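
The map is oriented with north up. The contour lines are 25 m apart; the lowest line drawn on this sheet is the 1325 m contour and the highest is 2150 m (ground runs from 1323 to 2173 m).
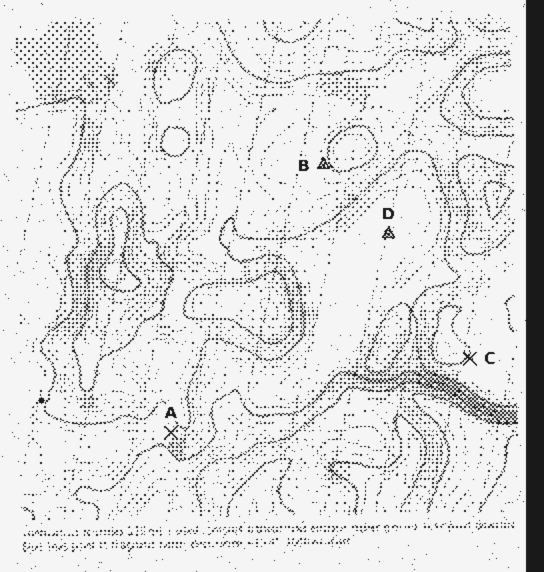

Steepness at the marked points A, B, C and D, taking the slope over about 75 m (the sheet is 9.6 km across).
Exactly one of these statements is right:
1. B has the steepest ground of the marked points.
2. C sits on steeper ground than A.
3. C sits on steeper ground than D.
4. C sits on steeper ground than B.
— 3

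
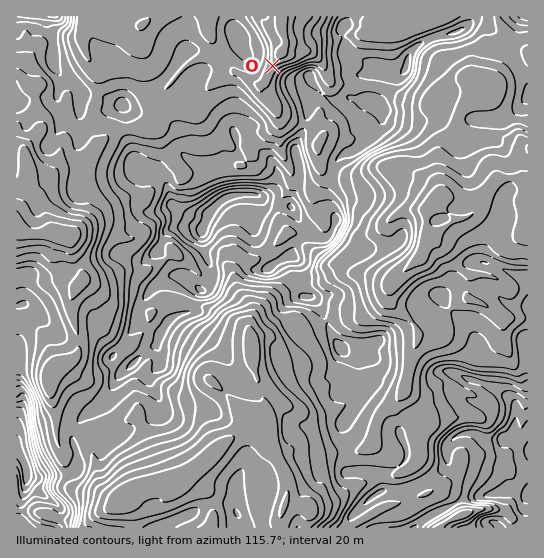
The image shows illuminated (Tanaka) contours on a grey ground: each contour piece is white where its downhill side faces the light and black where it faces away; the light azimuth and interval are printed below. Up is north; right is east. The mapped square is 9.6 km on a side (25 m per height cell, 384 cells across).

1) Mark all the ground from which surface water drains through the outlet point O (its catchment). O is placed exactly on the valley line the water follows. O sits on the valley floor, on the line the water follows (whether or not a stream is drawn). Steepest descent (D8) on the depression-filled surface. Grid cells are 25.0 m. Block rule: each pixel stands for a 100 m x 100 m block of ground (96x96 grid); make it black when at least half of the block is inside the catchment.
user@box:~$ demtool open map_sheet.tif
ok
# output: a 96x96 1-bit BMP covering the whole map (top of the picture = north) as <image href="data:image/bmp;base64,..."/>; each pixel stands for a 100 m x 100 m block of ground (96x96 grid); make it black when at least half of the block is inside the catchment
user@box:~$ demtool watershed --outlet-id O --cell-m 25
<image width="96" height="96" href="data:image/bmp;base64,Qk2+BAAAAAAAAD4AAAAoAAAAYAAAAGAAAAABAAEAAAAAAIAEAAATCwAAEwsAAAIAAAAAAAAA////AAAAAAAAAAAAAAAAAAAAAAAAAAAAAAAAAAAAAAAAAAAAAAAAAAAAAAAAAAAAAAAAAAAAAAAAAAAAAAAAAAAAAAAAAAAAAAAAAAAAAAAAAAAAAAAAAAAAAAAAAAAAAAAAAAAAAAAAAAAAAAAAAAAAAAAAAAAAAAAAAAAAAAAAAAAAAAAAAAAAAAAAAAAAAAAAAAAAAAAAAAAAAAAAAAAAAAAAAAAAAAAAAAAAAAAAAAAAAAAAAAAAAAAAAAAAAAAAAAAAAAAAAAAAAAAAAAAAAAAAAAAAAAAAAAAAAAAAAAAAAAAAAAAAAAAAAAAAAAAAAAAAAAAAAAAAAAAAAAAAAAAAAAAAAAAAAAAAAAAAAAAAAAAAAAAAAAAAAAAAAAAAAAAAAAAAAAAAAAAAAAAAAAAAAAAAAAAAAAAAAAAAAAAAAAAAAAAAAAAAAAAAAAAAAAAAAAAAAAAAAAAAAAAAAAAAAAAAAAAAAAAAAAAAAAAAAAAAAAAAAAAAAAAAAAAAAAAAAAAAAAAAAAAAAAAAAAAAAAAAAAAAAAAAAAAAAAAAAAAAAAAAAAAAAAAAAAAAAAAAAAAAAAAAAAAAAAAAAAAAAAAAAAAAAAAAAAAAAAAAAAAAAAAAAAAAAAAAAAAAAAAAAAAAAAAAAAAAAAAAAAAAAAAAAAAAAAAAAAAAAAAAAAAAAAAAAAAAAAAAAAAAAAAAAAAAAAAAAAAAAAAAAAAAAAAAAAAAAAAAAAAAAAAAAAAAAAAAAAAAAAAAAAAAAAAAAAAAAAAAAAAAAAAAAAAAAAAAAAAAAAAAAAAAAAAAAAAAAAAAAAAAAAAAAAAAAAAAAAAAAAAAAAAAAAAAAAAAAAAAAAAAAAAAAAAAAAAAAAAAwAAAAAAAAAAAAAAB4AAAAAAAAAAAAAAD8AAAAAAAAAAAAAAH8AAAAAAAAAAAAAAH8AAAAAAAAAAAAAAP4AAAAAAAAAAAAAH/4AAAAAAAAAAAAAP/wAAAAAAAAAAAA///wAAAAAAAAAAAB///4AAAAAAAAAAAD///4AAAAAAAAAAAD///4AAAAAAAAAAAD///4AAAAAAAAAAAH///8AAAAAAAAAAAP///8AAAAAAAAAAA////+AAAAAAAAAAB/////gAAAAAAAAAB/////4AAAAAAAAAB/////8AAAAAAAAAB/////8AAAAAAAAAD/////8AAAAAAAAAH/////+AAAAAAAAAP//////AAAAAAAAAf//////gAAAAAAAf///////gAAAAAAAf//////+AAAAAAAAP/////5gAAAAAAAAH/////gAAAAAAAAAB/////gAAAAAAAAAAf////AAAAAAAAAAAP///AAAAAAAAAAAAH//+AAAAAAAAAAAAH//wAAAAAAAAAAAAD//gAAAAAAAAAAAAB/+AAAAAAAAAAAAAAQeAAAAAAAAAAAAAAAMAAAAAAAAAAAAAAAAAAAAAAAAAAAAAAAAAAAAAAAAAAAAAAAAAAAAAAAAAAAAAAAAAAAAAAAAAAAAAAAAAAAAAAAAA="/>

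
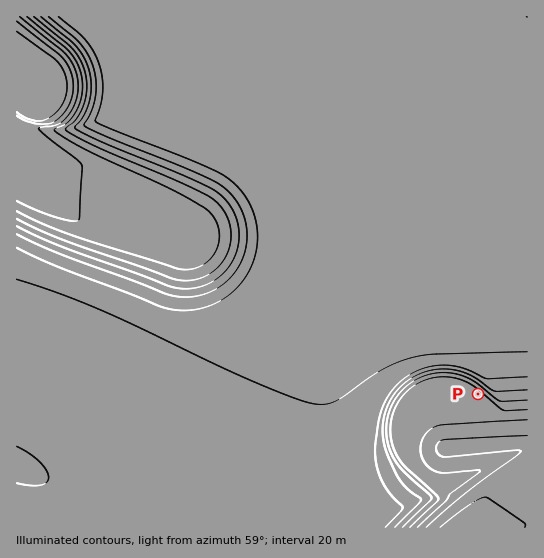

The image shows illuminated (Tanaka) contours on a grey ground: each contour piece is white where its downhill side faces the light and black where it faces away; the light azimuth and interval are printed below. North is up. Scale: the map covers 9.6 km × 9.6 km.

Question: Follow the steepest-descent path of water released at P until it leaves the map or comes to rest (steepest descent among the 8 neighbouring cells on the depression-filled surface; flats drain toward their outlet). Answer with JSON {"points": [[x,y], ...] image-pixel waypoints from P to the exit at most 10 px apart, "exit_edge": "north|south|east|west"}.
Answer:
{"points": [[478, 394], [475, 405], [475, 415], [475, 426], [475, 437], [481, 442], [491, 442], [502, 442], [513, 442], [523, 442], [527, 442]], "exit_edge": "east"}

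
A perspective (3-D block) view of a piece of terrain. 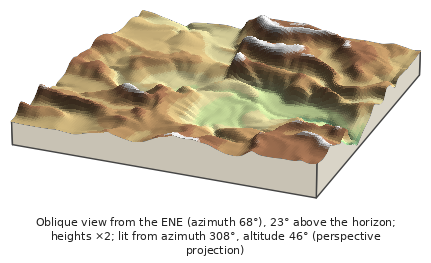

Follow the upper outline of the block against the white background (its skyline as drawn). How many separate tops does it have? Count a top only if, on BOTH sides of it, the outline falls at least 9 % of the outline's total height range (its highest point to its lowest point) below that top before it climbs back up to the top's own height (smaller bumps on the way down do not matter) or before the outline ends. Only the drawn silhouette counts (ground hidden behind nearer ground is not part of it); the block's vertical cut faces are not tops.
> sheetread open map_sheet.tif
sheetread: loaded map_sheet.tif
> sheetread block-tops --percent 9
2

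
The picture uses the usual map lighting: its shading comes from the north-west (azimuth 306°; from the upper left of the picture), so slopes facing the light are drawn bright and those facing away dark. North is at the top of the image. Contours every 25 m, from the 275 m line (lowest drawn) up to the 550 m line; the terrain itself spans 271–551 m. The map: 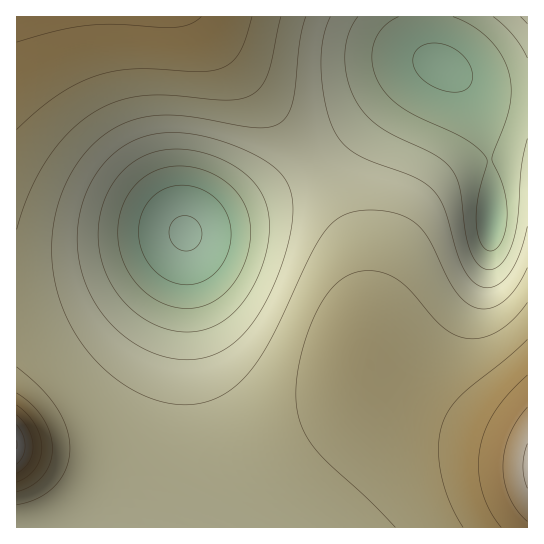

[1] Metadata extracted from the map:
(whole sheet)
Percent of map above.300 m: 96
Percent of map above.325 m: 88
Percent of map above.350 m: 80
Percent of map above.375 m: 71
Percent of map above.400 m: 57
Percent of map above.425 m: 29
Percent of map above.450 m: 11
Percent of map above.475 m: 4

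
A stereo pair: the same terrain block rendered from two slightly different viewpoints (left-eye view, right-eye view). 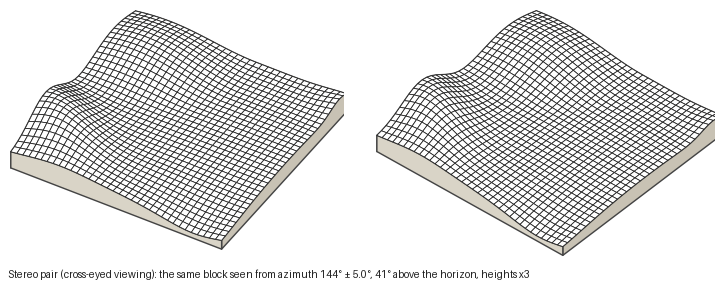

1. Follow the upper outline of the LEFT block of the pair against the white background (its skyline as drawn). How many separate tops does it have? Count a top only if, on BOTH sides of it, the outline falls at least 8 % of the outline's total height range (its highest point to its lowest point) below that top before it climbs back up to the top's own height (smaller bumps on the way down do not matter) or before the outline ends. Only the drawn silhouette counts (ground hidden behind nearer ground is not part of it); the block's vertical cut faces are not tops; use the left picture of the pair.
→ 1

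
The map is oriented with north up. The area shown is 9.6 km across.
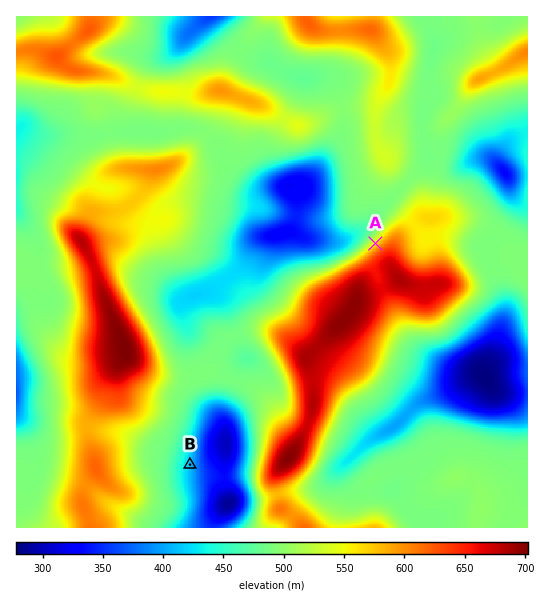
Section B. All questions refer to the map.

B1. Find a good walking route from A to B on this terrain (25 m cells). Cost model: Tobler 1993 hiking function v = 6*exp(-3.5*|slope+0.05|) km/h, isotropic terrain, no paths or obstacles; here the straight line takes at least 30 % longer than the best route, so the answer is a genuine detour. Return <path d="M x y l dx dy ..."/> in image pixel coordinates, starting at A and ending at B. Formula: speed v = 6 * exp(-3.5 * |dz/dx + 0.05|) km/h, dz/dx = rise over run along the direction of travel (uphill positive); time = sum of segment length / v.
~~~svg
<path d="M375 243l-12 12-58 30-23 22-21 11-7 7-7 13-17 17-8 16-27 27-5 11 0 56"/>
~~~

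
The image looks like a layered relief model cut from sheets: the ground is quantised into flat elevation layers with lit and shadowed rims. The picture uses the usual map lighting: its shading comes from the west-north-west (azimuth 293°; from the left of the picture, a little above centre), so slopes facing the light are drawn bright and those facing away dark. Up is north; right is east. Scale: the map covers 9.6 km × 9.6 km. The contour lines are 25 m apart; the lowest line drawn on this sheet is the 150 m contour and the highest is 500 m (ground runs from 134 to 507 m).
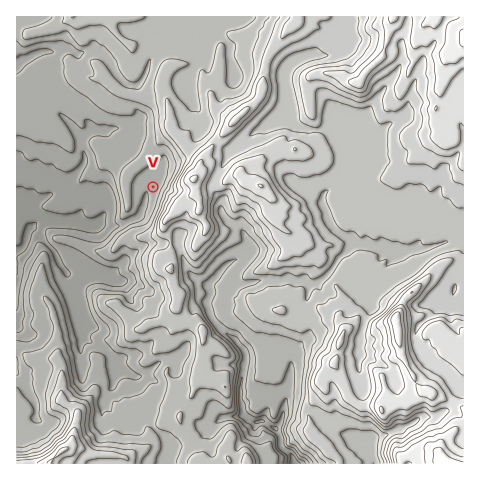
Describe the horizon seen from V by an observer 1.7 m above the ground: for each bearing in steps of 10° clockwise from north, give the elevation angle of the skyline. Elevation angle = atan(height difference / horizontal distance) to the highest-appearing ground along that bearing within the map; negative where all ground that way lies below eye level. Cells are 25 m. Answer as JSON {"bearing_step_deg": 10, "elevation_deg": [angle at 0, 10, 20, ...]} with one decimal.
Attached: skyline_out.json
{"bearing_step_deg": 10, "elevation_deg": [2.6, 3.9, 5.0, 5.5, 5.6, 5.9, 8.8, 12.5, 13.9, 13.1, 12.5, 13.7, 14.5, 14.4, 13.8, 12.6, 11.4, 8.4, 4.2, 2.7, 2.1, 1.4, 0.5, 1.8, 2.4, 2.8, 3.2, 3.5, 3.5, 3.4, 3.2, 3.1, 3.0, 3.0, 3.0, 2.8]}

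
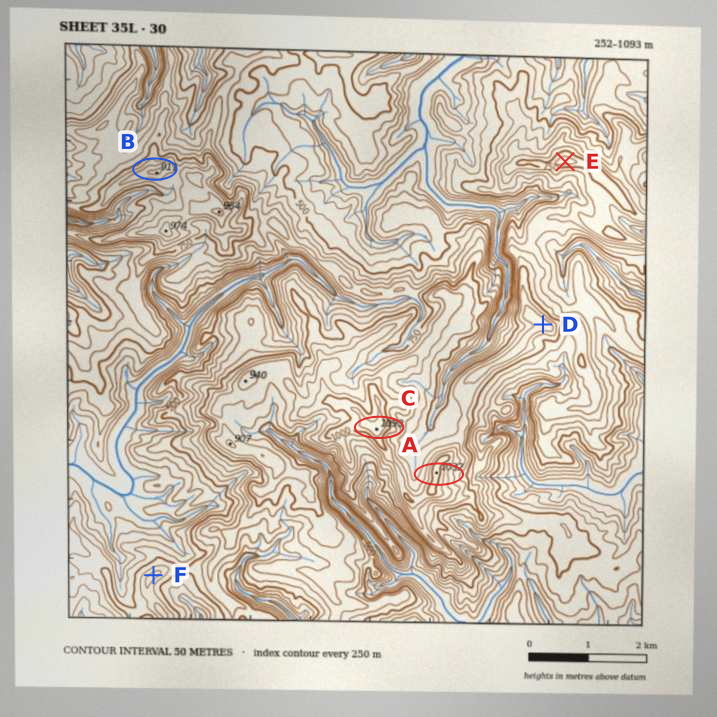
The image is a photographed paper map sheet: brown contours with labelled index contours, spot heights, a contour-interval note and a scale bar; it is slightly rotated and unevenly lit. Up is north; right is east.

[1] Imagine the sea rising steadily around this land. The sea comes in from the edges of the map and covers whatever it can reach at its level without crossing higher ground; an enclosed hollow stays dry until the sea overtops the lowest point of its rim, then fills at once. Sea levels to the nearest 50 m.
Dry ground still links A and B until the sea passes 650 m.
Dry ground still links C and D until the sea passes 800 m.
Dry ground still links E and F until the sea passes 500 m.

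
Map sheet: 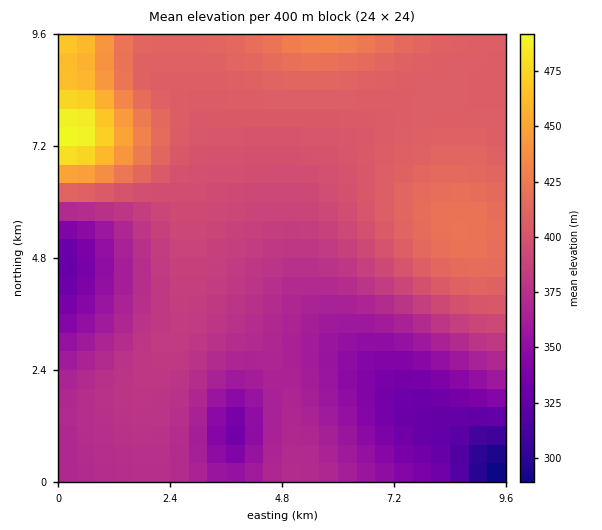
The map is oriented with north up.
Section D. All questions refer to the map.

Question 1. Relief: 290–495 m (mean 385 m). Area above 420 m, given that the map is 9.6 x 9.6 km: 7.7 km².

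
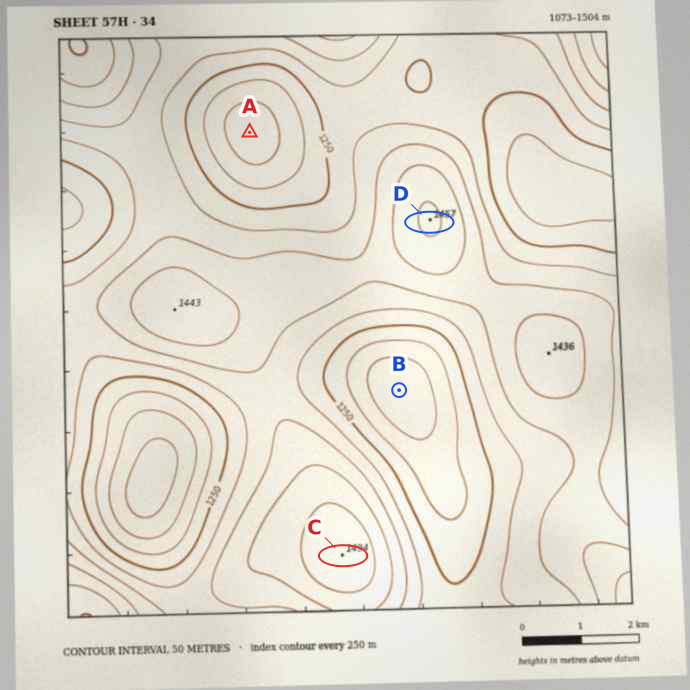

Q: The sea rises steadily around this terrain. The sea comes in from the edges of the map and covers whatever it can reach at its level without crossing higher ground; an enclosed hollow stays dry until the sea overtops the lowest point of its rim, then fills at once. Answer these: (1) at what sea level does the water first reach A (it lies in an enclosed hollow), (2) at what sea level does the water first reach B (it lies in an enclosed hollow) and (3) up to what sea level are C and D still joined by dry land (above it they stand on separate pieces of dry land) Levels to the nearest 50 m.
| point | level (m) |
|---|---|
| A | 1300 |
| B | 1250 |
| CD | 1350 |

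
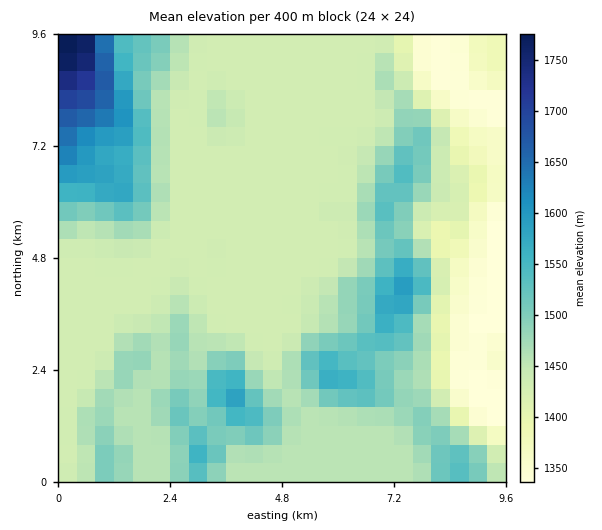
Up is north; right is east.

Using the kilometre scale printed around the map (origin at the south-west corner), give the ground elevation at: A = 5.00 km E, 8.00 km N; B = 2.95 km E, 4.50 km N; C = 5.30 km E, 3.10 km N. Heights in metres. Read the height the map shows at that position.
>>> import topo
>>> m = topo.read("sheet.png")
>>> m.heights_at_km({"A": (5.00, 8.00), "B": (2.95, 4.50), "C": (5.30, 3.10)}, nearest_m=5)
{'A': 1430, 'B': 1430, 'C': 1460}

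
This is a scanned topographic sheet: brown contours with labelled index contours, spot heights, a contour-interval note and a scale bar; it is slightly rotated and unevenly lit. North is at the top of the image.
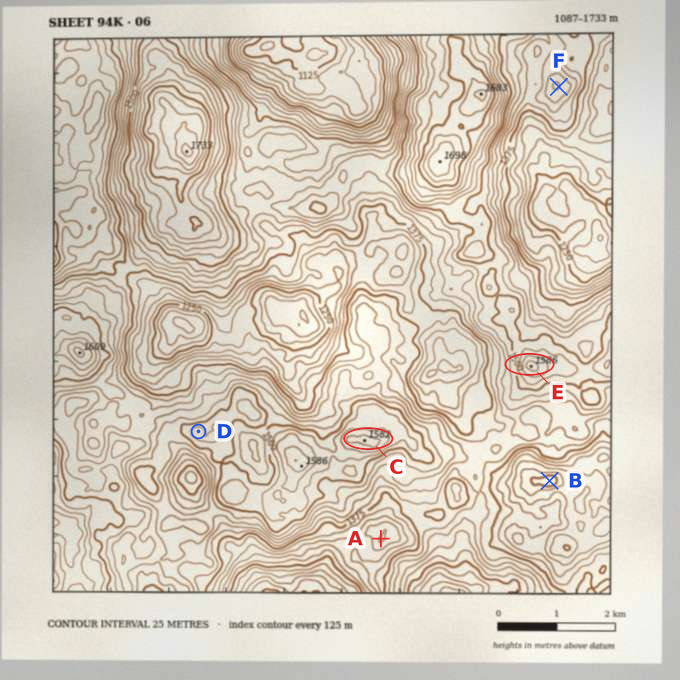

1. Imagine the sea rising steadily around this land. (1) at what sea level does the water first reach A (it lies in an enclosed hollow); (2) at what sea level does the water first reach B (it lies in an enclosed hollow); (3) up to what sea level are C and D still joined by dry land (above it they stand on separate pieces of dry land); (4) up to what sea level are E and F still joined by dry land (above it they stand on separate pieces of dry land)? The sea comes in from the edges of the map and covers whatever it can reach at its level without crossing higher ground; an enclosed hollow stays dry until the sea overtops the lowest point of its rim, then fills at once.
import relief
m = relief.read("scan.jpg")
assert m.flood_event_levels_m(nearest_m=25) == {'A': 1325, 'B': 1300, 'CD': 1500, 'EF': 1425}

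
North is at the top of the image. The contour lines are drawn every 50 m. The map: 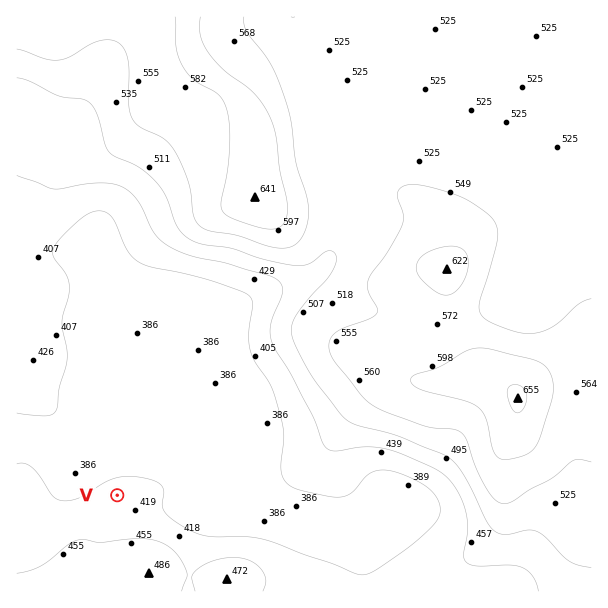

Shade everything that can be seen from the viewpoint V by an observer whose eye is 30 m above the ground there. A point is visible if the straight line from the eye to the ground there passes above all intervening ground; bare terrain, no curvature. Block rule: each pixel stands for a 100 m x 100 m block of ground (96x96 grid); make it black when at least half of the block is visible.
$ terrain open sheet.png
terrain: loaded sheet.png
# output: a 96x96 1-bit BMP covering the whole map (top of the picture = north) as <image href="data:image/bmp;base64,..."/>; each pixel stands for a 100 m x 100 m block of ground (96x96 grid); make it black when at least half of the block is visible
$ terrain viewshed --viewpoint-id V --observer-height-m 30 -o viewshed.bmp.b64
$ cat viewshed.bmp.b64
<image width="96" height="96" href="data:image/bmp;base64,Qk2+BAAAAAAAAD4AAAAoAAAAYAAAAGAAAAABAAEAAAAAAIAEAAATCwAAEwsAAAIAAAAAAAAA////AAAAAAAAAAAAwAAAD/+AA///AAABwAAAP/+AA/z/wAAD4AHgf//AA/z/8AAD8AP////gA/z///4H/Af////4Afz///8P/5/////8Af7j///f////////AP7h////////////gH7w////////////gH/4////////////gD//////////////gAb/////////////gAD/////////////gAD/////////////gAD/////////D///gAD////////+Af//gAD////////8AB//gAD////////8AB//gAD////////4AB//gAD////////4AD//gAD////////4AH//gAD////////4AP//gAD////////4Af//gAD////////8D///wAD/////////////wAD/////////////4AD/////////////4AD/////////////4AD///////////5/4AD///////////x/4AD///////////x/4AD/////////////4AD/////////////4AD//////////+P/4AD//////////4H/gAD//////////wD4AAD//////////gAwAAD//////////AAAAAD/////////+AAAAAD/////////8AAAAAD/////////gAAAAAB////////8AAAAAAB////////4AAAAAAB////////gAAAAAAB////////AAAAAAAD///////8AAAAAAAD///////8AAAAAAAD///////8AAAAAAAD///////8AAAAAAAD///////+AAAAAAAA///////+AAAAAAAAD///////AH/8AAAAA///////AH/8AAAAA///////AH/4AAAAAf//////gB/wAAAAA///////OB+AAAAAB//////+fg8AAAAAH//////8f44AAAAAf//////4P+wAAAAB///////wP/wAAAAD///////gP/4AAAAD///////AH/8AAAAD//////+AH/+AAAAD//////8AD//AAAAD////+fwAB/+AAAAD////+DAAAB8AAAAD////+AAAAAwAAAAD////+AAAAAAAAAAD////+AAAAAAAAAAD////+AAAAAAAAAAD////8AAAAAAAAAAD////8AAAAAAAAAAD/3//4AAAAAAAAAAA/x//4AAAAAAAAAAA/x//wAAAAAAAAAAAf5//gAAAAAAAAAAAf///AAAAAAAAAAAAf//+AAAAAAAAAAAAf//4AAAAAAAAAAAA///AAAAAAAAAAAAD//4AAAAAAAAAAAAD//wAf4AAAAAAAAAD//wA/8AAAAAAAAAD//gB/4AAAAAAAAAD//gB/wAAAAAAAAAD//gB/gAAAAAAAAAD//wD+AAAAAAAAAAD//wD8AAAAAAAAAAD//wD4AAAAAAAAAAD//wDwAAAAAAAAAAD//4HgAAAAAAAAAAD//4HAAAAAAAAAAAD//4GAAAAAAAAAAAD/h4AAAAAAAAAAAAD/AAAAAAAAAAAAAAAAAAAAAAAAAAAAAAA="/>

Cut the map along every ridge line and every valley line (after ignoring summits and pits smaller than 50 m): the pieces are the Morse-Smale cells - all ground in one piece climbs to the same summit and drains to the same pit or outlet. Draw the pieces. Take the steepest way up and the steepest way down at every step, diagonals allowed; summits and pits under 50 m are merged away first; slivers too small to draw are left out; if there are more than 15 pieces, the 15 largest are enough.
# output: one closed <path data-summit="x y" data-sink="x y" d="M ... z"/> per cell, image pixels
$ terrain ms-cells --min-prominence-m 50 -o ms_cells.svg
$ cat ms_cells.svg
<path data-summit="518 398" data-sink="17 438" d="M591 16l-243 0-2 13-14 31 0 144-1 48-3 8-10 11-9 6-45 15-39 21-51 21-85 86 2-27 9-34-2-14-2-6 1-76-3-9-4-6-28 5-45-1-1 186 11 1 17 7 16 0 11-4 61 0 38 15 16 13 6 12 167 70 3 5 3 35 226 0z"/><path data-summit="255 197" data-sink="17 438" d="M347 16l-331 1 0 234 46 2 28-5 4 6 3 9-1 76 2 6 2 14-9 34-2 27 85-86 51-21 39-21 45-15 9-6 10-11 3-8 1-48 0-144 16-36z"/><path data-summit="149 573" data-sink="17 438" d="M27 439l-11 1 1 152 347-1-2-34-3-5-155-64-12-6-6-12-16-13-38-15-61 0-11 4-16 0z"/>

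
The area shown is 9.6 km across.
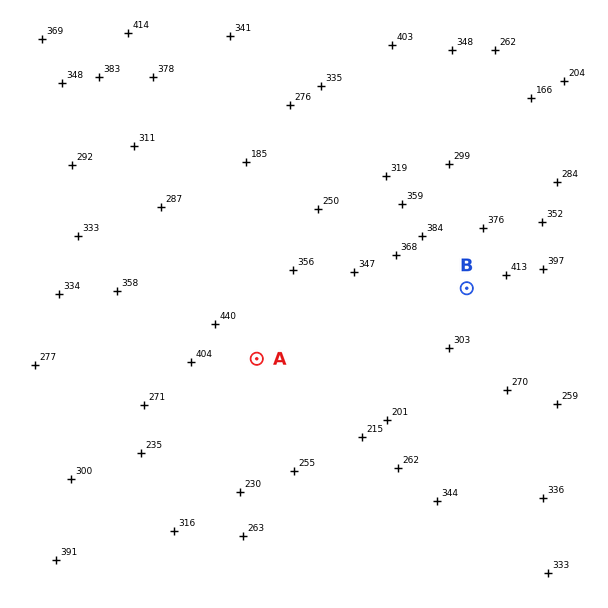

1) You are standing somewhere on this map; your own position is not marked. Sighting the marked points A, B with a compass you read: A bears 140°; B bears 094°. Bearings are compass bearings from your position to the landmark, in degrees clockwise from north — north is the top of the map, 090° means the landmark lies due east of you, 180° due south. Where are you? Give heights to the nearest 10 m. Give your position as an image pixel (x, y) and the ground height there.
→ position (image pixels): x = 181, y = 268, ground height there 360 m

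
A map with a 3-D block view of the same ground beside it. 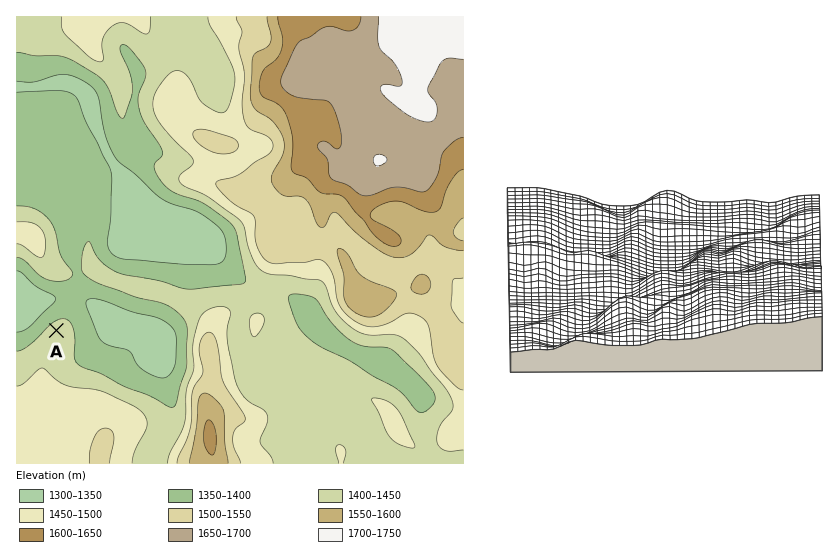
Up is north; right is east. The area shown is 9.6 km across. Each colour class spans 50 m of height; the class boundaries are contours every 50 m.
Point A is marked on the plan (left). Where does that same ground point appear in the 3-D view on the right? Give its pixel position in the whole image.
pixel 601 209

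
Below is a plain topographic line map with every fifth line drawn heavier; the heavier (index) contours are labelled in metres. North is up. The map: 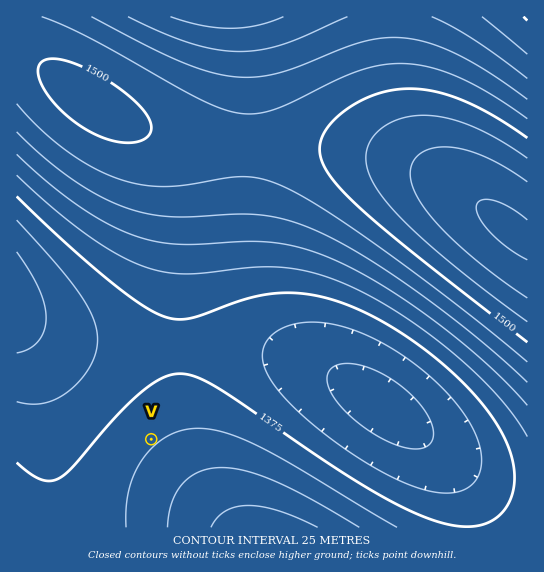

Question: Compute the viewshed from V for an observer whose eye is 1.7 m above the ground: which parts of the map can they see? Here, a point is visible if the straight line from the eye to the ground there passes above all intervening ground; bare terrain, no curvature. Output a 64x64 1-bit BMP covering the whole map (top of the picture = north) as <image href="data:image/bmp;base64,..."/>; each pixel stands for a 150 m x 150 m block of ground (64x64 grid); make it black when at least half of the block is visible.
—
<image width="64" height="64" href="data:image/bmp;base64,Qk0+AgAAAAAAAD4AAAAoAAAAQAAAAEAAAAABAAEAAAAAAAACAAATCwAAEwsAAAIAAAAAAAAA////AAAAAAD4AAAAAAAAAPgAAAAAAAAA/AAAAAAAAAD+AAOAAAAAAP4AB4AAAAAA/wAfAAAAAAD/gD4AAAAAAP/AfgAAAAAA/+H8AAAAAAD///gAAAAAAP//8AAAAAAA///wAAAAAAD//+AAAAAAAP//4AAAAAAA///gAAAAAAD//+AAAAAAAP//8AAAAAAA///wAAAAAAD///gAAAAAAP//+AAAAAAD///8AAAAAA////4AAAAAP////wAAAAD/////gAAAA//////gAAAP//////AAAD///////AAB////////gA///////////////////////////////////////////////////////////////////v/////////8//////////j/////////8P/////////g/////////4D/////////AP////////4A////////+AD////////wAP///////8AA////////gAD///+H//wAAP//8AAf4AAA//+AAAAAAAD//AAAAAAAAP/wAAAAAAAA/8AAAAAAAAD/AAAAAAAAAPgAAAAAAAAA4AAAAAAAAACAAAAAAAAAAAAAAAAAAAAAAAAAAAAAAAAAAAAAAAAAAAAAAAAAAAAAAAAAAAAAAAAAAAAAAAAAAAAAAAAAAAAAAAAAAAAAAAAAAAAAAAAAAA=="/>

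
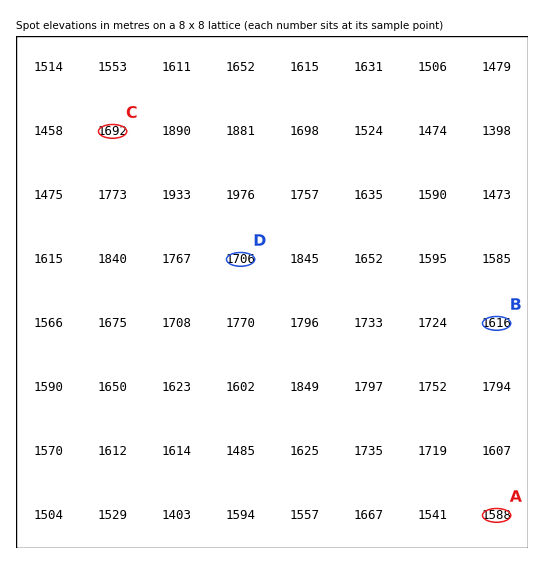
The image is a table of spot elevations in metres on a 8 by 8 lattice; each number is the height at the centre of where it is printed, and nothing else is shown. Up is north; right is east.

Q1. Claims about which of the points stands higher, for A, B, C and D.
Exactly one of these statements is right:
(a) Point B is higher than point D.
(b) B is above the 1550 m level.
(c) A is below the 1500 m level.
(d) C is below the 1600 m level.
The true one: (b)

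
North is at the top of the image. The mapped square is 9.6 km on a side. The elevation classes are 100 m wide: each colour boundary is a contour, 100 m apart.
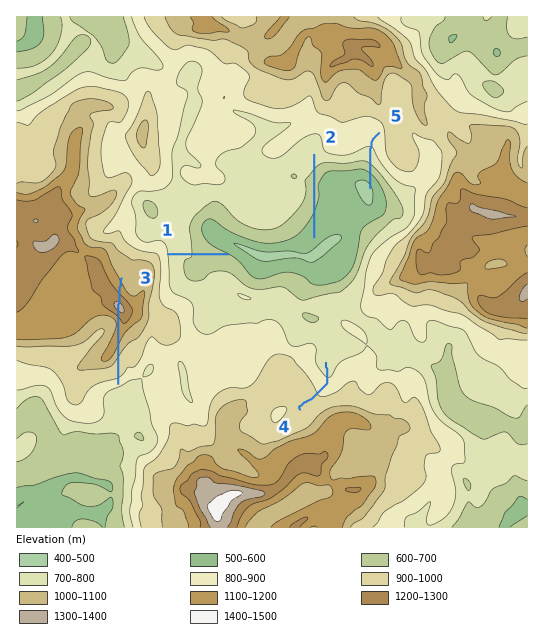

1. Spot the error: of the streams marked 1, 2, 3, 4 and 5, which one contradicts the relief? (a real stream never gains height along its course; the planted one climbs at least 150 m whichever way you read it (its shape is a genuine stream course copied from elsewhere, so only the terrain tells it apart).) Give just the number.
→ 3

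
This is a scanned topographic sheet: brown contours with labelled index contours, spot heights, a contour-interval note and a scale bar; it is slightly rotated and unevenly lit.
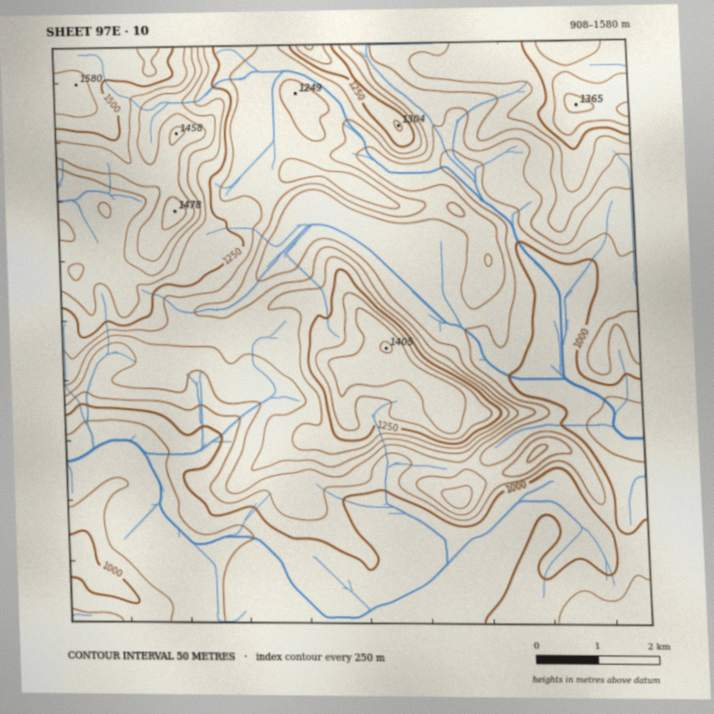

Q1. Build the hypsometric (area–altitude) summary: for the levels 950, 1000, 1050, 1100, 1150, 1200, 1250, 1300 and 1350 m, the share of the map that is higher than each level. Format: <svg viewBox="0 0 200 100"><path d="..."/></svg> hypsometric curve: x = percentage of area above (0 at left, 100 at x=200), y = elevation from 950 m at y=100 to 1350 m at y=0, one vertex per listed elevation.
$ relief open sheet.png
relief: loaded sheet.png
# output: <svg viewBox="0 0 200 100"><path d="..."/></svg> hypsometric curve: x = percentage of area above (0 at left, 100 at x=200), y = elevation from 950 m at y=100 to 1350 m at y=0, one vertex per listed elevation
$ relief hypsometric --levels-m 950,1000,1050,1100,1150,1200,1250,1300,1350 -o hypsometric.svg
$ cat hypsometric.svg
<svg viewBox="0 0 200 100"><path d="M187 100l-35-12-21-13-28-13-21-12-23-12-16-13-11-13-13-12"/></svg>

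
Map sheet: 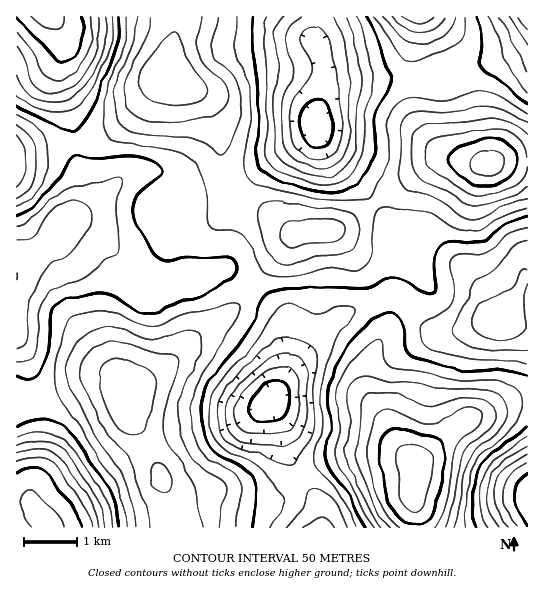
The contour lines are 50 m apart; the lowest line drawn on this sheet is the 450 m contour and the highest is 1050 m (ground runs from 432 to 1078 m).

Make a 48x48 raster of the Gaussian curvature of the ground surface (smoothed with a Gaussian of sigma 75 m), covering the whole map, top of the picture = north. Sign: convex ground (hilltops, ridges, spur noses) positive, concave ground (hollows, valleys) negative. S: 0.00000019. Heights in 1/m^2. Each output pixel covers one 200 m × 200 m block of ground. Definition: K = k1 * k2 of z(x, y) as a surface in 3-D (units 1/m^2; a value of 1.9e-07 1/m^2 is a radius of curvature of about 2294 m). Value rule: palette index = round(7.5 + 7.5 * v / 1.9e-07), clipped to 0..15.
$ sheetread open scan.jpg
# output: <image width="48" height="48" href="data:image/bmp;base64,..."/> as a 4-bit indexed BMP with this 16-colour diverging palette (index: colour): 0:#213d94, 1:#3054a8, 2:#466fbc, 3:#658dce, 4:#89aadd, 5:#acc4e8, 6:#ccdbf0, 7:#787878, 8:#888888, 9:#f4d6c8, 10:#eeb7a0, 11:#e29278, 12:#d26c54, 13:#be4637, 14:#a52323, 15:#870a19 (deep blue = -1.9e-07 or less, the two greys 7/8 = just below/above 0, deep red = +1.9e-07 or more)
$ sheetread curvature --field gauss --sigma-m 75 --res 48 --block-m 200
<image width="48" height="48" href="data:image/bmp;base64,Qk32BAAAAAAAAHYAAAAoAAAAMAAAADAAAAABAAQAAAAAAIAEAAATCwAAEwsAABAAAAAAAAAAlD0hAKhUMAC8b0YAzo1lAN2qiQDoxKwA8NvMAHh4eACIiIgAyNb0AKC37gB4kuIAVGzSADdGvgAjI6UAGQqHAKu6q7mHZlVniHd3ZWdkRoZWiu/YUzVniJmZm8p2ZlRGd3d4dop0aZdoz//7dVZ5mah3ialmZ2ZWd3eHZol1rsiK3//ah2is3MmHZ4dmeJqHd4u3VXdDjbdompiIiHnO/t25dndlaM7HVZ7pVnYgNnVWdmZ5mHm97t/9l4h2Zq24VGq3RVUQBGZ4d4rLhmiavL79l4mGU1iIdTZ1NEMQNoiJms/7U0eIiXiXZniHUhRnZDeoZVQ0aIiJq73GABZ3dzRDNXiIYyRnZVr9l3Z3d3d4mIhwADmXVBMzNXiap1Z3Znz/uZmZdmdmZWiDBf/XMSREV3ic2nd3Znv/zNynZnZmd3q4fv/2IUVVZ3eLyod2ZWne7/+niZh4qXiGa/+lNFREZ3d4qYd3Zmir3/+XnNuHiHd0RphUVUM0aJh4mYd3d3d4rv2FesuGd3iGZ4dmdkM1irqYiId3d3d3ibpkV4hViHiIiIh4hlVnmqqpiHZnh3eHZmdkRWZEd1Z4iId4domHeIial2Vnh3d3ZUVlNGhlZkaZh3d4d6qGVneJl2Zol2Z4dTRmMliJqXnKdWiqmah3Znd4h3d5llaIdlV3VGeK23i5Q2vtuoeKmHdmeamIhkaah4iHd5p2h0R3RI7+umabqIdmi9p3dli6eLuHeKtjRTJpl4vKh1Z5mHdmjNpmiHiXNZqGd4hTaHadyFaGVHdWeHZWeadWmYdjAWhmd3dmipebpjV2VqdVeHZmZ3dnmYd1AFh3iIiHeIZmh2aHeadWiHZ3ZniIiHipVZqImHeHVohmrJZnm5VXd3d3d4mHd3iqeM2Xd1VmVZp3rJRGq3M2d4h3d3iGaIeIec2WeZZWd4lkV3VXu0A4qXd2d2Z3eJdmaKuXr/t4qXdSJphouTFe/Id2eId4eIdmZ5mHv/tXqXZ1R6h4qFR//XeHe9l3eId2aJhli6QCeHeZd2Voh4iKyWZ2e+p2d3d1V5hlZ0AARneblkNXeKpkVmVmaJhnh3dkNYh3iFETRVZ5h2eIeJlSJXd4hlV4h3ZSE2d3iGRWZEVnZ778iIdTNXeKuWWJl3dSJGeImGVndVeYVt//yIdlVmZoqneJh3dkVnebynVWiHnKVL//6XZmZmVWeHd3dnh2Zmev/6VFiHm6ZI3/yXVDRWVVeId3Zmd4d2jP/8ZWd2eZZniqqXUhI0VWiZiHd2Z5mHjP/7eJmHeId3d4mXUyIjRXmYiHd2Z4iIm//IeaqYh3eHdmeImGQiNXmYeIiHiYiImrplaJiHZ4iHdmZ5zKhTJZqYiaqZu5d4iIVFZmVER6qHZmVozduVR7y5m7qIqoZmZkNXhlQiOLuGVVVnmrzJeKy6vLh3d2ZlZTNph2VDR6p0RWZod5vcmImZqoaKhVd2ZkRoh4dlV5hkRWeIZnruuFVndkWspld3eIiIeIdURndlZmeHZWnOyFNGZUWLlmZ5vu2od3YyNmVWd3Z4iHmsuFRFZmd3d3dpz/2Yh3UhNVRFeId6u5qqmGVWZ4mHd4ZWiph4dmZWiFM0V4iA=="/>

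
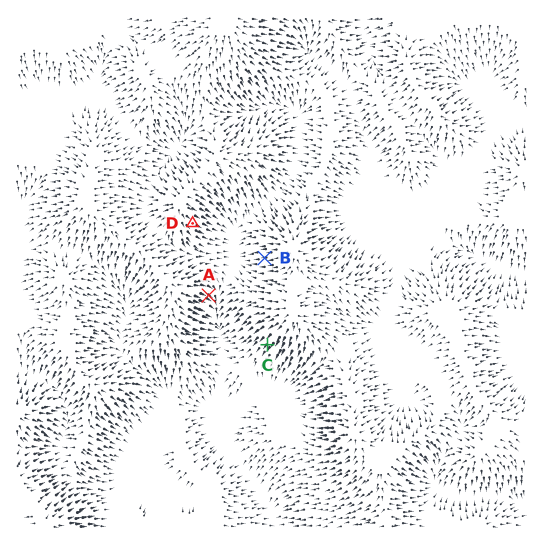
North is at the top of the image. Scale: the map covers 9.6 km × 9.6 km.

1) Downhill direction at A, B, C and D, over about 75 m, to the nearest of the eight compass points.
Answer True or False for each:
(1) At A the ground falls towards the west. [False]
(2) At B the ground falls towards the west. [True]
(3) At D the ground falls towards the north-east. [False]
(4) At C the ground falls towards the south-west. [True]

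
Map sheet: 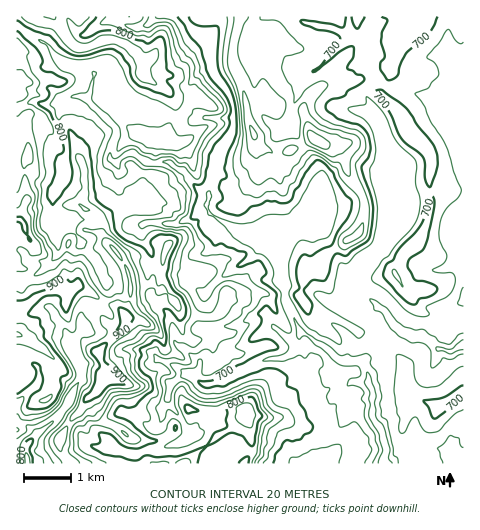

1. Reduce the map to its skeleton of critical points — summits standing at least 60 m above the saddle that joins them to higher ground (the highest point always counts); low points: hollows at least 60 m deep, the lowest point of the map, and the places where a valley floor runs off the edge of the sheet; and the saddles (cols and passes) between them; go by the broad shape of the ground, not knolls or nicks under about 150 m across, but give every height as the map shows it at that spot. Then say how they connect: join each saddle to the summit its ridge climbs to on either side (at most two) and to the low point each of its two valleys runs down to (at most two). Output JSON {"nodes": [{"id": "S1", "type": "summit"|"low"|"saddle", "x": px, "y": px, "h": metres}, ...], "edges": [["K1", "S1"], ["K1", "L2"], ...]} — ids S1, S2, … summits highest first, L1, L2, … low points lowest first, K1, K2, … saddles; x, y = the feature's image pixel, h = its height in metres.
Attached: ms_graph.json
{"nodes": [
{"id": "S1", "type": "summit", "x": 17, "y": 335, "h": 943},
{"id": "S2", "type": "summit", "x": 315, "y": 140, "h": 793},
{"id": "L1", "type": "low", "x": 384, "y": 462, "h": 624},
{"id": "L2", "type": "low", "x": 27, "y": 463, "h": 768},
{"id": "K1", "type": "saddle", "x": 66, "y": 459, "h": 874},
{"id": "K2", "type": "saddle", "x": 234, "y": 106, "h": 694}],
"edges": [["K1", "S1"], ["K1", "L1"], ["K1", "L2"], ["K2", "S1"], ["K2", "S2"], ["K2", "L1"]]}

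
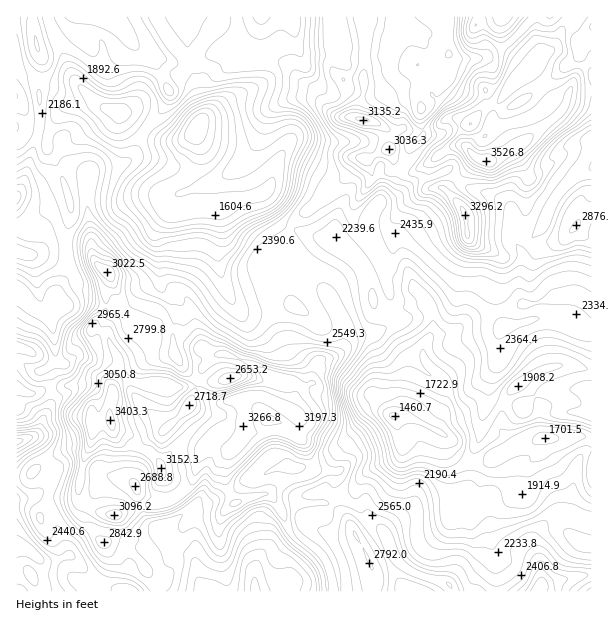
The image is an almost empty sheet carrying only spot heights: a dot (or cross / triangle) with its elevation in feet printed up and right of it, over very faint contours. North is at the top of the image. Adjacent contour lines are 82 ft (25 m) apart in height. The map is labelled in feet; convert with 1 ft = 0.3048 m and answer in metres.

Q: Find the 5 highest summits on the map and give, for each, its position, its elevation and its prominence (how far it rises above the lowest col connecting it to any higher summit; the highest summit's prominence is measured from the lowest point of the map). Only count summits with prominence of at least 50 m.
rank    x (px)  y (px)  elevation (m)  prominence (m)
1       486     161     1075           671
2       111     422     1038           311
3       464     213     1005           87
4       243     426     996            88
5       363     120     956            102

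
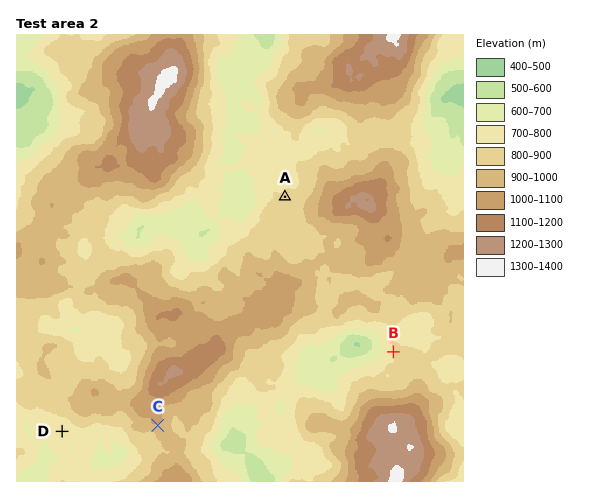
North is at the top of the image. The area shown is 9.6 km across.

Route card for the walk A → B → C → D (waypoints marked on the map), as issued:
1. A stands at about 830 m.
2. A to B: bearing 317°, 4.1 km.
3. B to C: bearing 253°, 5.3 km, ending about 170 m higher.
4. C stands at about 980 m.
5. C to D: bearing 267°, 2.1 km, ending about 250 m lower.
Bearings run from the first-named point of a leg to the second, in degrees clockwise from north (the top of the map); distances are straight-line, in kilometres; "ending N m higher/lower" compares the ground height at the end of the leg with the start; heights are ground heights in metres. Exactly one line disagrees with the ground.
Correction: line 2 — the bearing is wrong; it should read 145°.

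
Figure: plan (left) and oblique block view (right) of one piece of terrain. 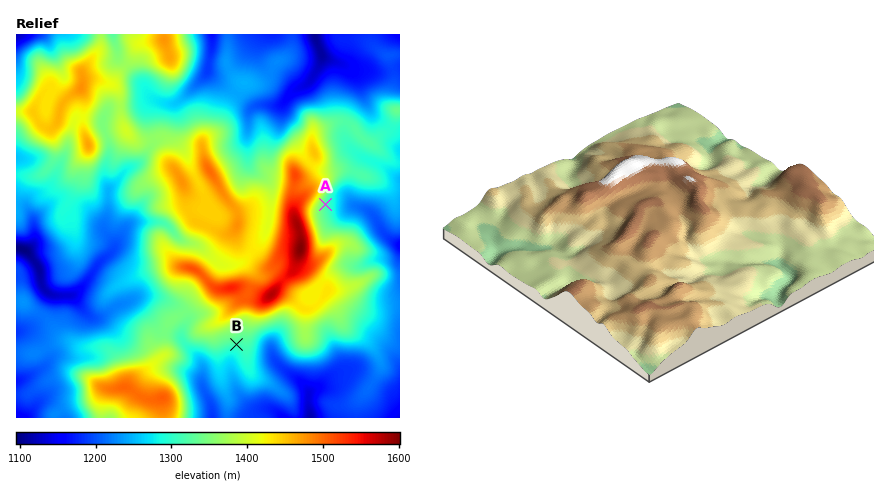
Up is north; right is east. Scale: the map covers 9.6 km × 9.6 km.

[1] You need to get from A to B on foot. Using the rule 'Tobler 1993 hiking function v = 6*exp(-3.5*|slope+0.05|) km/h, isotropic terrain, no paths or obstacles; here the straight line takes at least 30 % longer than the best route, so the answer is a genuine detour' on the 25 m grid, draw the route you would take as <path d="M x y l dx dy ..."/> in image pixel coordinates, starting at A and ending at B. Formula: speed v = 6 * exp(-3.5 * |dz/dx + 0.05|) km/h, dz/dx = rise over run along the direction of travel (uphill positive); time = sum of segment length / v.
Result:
<path d="M326 204l0 32 4 10 0 8-12 24-18 18-2 2-4 6-16 8-6 6-12 6-20 18-4 2"/>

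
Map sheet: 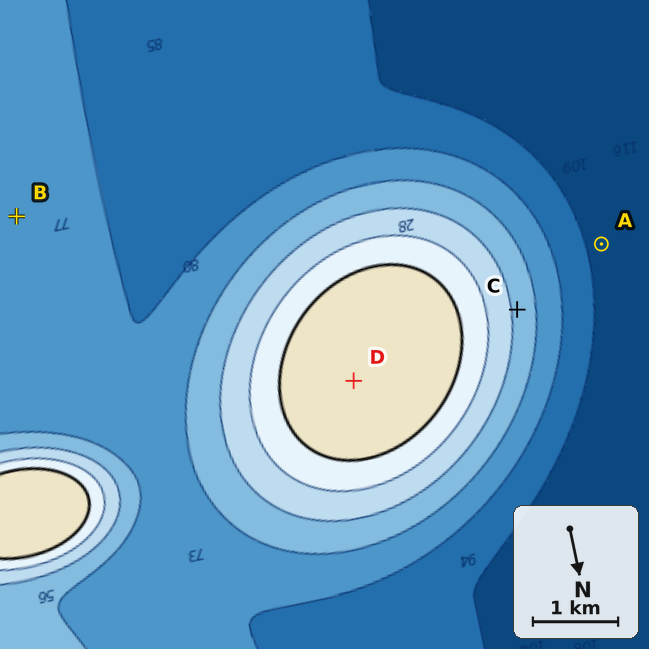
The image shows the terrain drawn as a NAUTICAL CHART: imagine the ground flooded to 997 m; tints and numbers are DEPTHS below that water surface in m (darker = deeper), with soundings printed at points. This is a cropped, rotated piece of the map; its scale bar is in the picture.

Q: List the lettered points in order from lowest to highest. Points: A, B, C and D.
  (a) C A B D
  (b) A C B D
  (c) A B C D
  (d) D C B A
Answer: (c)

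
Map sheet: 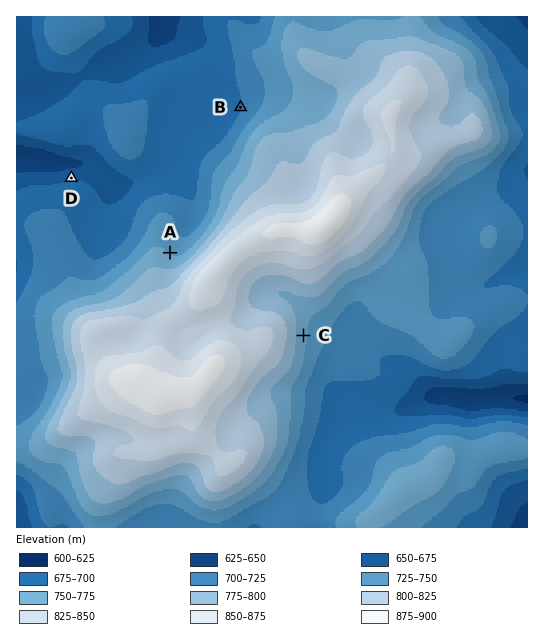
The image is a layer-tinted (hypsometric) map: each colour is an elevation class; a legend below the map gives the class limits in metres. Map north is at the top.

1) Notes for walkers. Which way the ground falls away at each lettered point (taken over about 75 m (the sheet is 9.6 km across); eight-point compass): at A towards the NE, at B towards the W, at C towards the E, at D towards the N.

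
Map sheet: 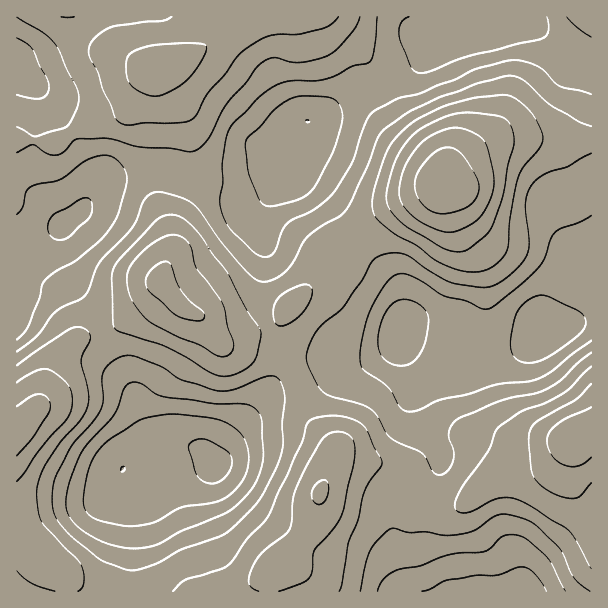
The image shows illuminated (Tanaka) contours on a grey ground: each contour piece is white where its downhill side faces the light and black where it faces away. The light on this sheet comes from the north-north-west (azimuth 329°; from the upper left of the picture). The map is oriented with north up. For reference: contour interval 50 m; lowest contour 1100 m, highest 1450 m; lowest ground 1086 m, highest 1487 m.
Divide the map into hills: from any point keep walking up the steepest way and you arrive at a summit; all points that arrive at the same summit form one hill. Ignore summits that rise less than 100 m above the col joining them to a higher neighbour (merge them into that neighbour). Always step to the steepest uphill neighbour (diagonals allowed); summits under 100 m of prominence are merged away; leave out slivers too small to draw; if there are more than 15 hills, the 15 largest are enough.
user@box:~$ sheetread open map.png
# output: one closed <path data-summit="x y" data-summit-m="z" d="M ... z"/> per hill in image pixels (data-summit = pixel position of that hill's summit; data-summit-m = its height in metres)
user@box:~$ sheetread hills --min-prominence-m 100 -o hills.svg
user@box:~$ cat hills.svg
<path data-summit="444 186" data-summit-m="1487" d="M591 16l-78 0-3 6-7 3-24 1-35 10-10 6-10 15-13 11-33 20-12 2-13 6-35 22-10 4-1 16-18 41 11 2 11 6 21 23 16 27 46 44 8 18 1 45 9 13 14 11 11 4 21 0 34-8 14-4 15-10 24-22 13 0 34-8z"/><path data-summit="161 282" data-summit-m="1411" d="M168 166l-28 3-26 7-12 6-11 13-9 15-21 17-5 22 14 32 24 30 12 33 27 46 6 24 12 24 10 7 25 0 11 3 6 3 12 13 3-9 17-26 42-51 16-14 15-4 24 0 19 6 8 0 30-16 11-12 3-8-1-31-8-18-46-44-20-33-22-20-10-4-29 0-19 8-20 0-37-8z"/><path data-summit="156 71" data-summit-m="1381" d="M512 16l-495 0-1 236 8-4 11-8 24-11 21-17 22-30 32-12 22-4 12 0 23 14 37 8 20 0 19-8 21 0 19-42 2-17 9-3 35-22 13-6 12-2 33-20 13-11 6-12 8-7 33-10 32-3 7-3z"/><path data-summit="320 492" data-summit-m="1408" d="M401 336l-12 14-30 16-8 0-19-6-24 0-20 7-53 62-17 26-3 9-12-13-17-6-16 0-42 19-7 9 0 9 11 18-2 91 286 1-6-65 8-23 21-36 1-12-13-25-5-18-6-12 0-24-13-27z"/><path data-summit="579 437" data-summit-m="1448" d="M591 320l-7 0-26 8-13 0-18 18-15 10-20 8-34 8-21 0-14-5-11-10-10-16 1 9 13 27 2 28 4 8 5 18 13 25-1 12-21 36-8 23 5 63 2 2 175-1z"/><path data-summit="17 431" data-summit-m="1441" d="M60 228l-25 12-19 14 0 337 113 1 3-25 0-67-11-18 0-9 7-9 41-18-14-4-7-8-9-20-6-24-27-46-12-33-21-26-12-22-5-14z"/>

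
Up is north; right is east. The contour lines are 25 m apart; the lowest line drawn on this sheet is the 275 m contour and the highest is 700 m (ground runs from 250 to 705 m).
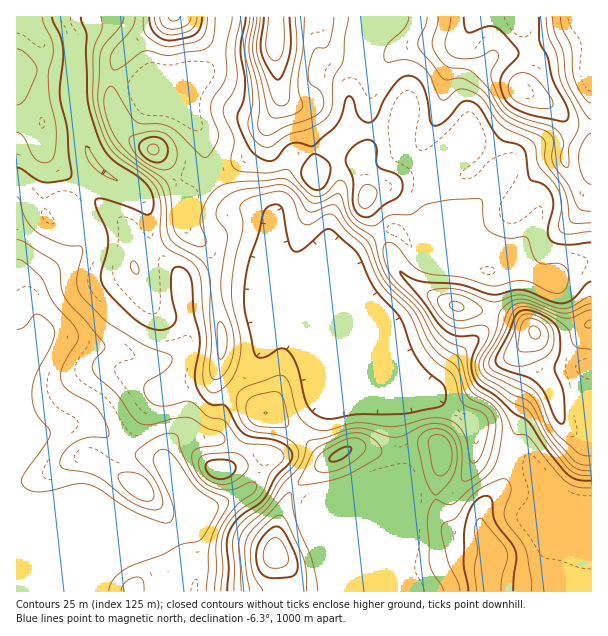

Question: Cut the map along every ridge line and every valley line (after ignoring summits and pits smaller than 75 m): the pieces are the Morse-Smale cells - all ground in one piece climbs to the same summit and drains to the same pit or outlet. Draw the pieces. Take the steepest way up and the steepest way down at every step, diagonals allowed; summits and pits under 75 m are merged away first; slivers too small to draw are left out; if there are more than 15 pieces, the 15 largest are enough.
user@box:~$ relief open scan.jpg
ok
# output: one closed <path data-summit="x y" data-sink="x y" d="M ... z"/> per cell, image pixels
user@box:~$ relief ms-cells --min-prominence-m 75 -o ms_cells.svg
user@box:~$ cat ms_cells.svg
<path data-summit="534 332" data-sink="195 510" d="M65 16l-49 1 0 574 178 1 5-23 0-12-5-17 2-28 29-10 23-12 8-8 9-24 16-4 31-35 20-32 4-7-1-6 10 6 12 0 12-4 11 0 7 3 10 8 0 38 7 30 0 10-4 20-8 13 49 0 9-4 16-17 8-15 2-17 3 5 7 2 38 8 6 3 26 41 0 35-8 16 2 36 41 1 1-331-7-1-19 10-14 12-36-14-28 3-18-52-6-7-9 0-29 12-18 12-4 0-11-7-6 1-30 20-17 19-2 12 5 22-11 11-5 11-2-7-5-4-38-10-10 0-2-38 2-20 0-28-12-7-24-5-13-11-17-25-2-33-28-40-29-6-13-7-24-6-35 1-1-38z"/><path data-summit="275 38" data-sink="195 510" d="M368 16l-144 0-2 22-5 15-13 19-25 14-27 0-4 3 1 2 27 6 23 31 5 9 2 33 17 25 13 11 24 5 12 7 0 28-2 20 2 27-1 10 11 1 38 10 5 4 2 7 5-11 11-11-5-22 4-15 15-16 21-15 15-6 11 7 4 0 36-20 20-4 4 3 6 10 12 35 1 10 5 1 17-7 5-6 14-22 12-27 0-6-7-7-29-18-4 0-36-33-9 3-21 20-9 0-14-8-8-8-1-24-18 4-35-1 0-38 12-27 0-22 7-18z"/><path data-summit="522 90" data-sink="195 510" d="M591 16l-223 1-1 15-6 12 0 22-12 27 0 38 35 1 18-4 1 24 8 8 14 8 9 0 21-20 9-3 36 33 4 0 29 18 7 7-4 15-22 40-16 12 18-2 36 14 14-12 15-8 11-2z"/><path data-summit="276 554" data-sink="195 510" d="M380 376l-11 0-12 4-12 0-9-4-10 22-14 21-31 35-16 4-9 24-8 8-23 12-29 10-2 28 5 17 0 12-5 15 1 8 147-1 0-6-12-30-5-37 13-10 19-8 36-4 7-11 3-11 1-19-7-30 1-33-6-10z"/><path data-summit="494 557" data-sink="195 510" d="M476 445l-2 17-8 15-16 17-9 4-56 0 5 2 2 7 4 44-12 41 166-1-2-36 8-16 0-35-4-9-22-32-6-3-38-8-7-2z"/><path data-summit="174 17" data-sink="195 510" d="M222 16l-156 0 0 4 8 21 0 37 36 0 24 6 13 7 5-5 27 0 25-14 8-10 10-24z"/><path data-summit="534 332" data-sink="195 510" d="M384 498l-27 2-13 5-19 13 5 37 4 15 6 11 2 11 41 0 3-4 10-37 0-15-4-29-2-7z"/>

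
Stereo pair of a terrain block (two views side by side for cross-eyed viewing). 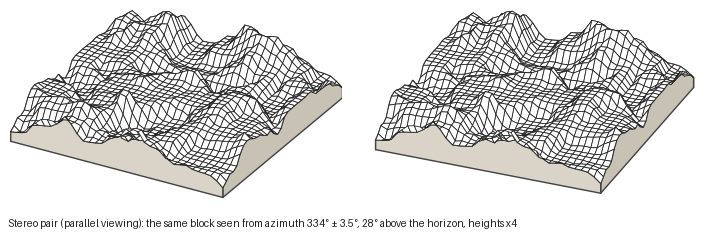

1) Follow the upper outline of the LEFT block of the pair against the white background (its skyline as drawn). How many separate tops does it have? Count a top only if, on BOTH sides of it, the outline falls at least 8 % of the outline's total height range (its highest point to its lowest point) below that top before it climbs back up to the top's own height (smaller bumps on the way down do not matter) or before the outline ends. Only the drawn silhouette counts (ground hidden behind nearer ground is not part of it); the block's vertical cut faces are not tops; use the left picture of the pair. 4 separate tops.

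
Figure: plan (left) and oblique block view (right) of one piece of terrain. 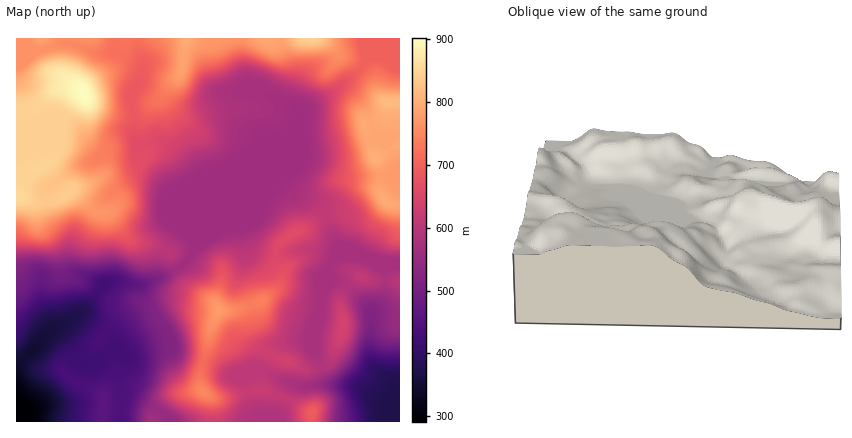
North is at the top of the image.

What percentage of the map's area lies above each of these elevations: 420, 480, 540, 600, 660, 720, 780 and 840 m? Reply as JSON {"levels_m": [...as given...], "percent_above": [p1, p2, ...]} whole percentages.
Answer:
{"levels_m": [420, 480, 540, 600, 660, 720, 780, 840], "percent_above": [93, 85, 80, 55, 38, 24, 11, 5]}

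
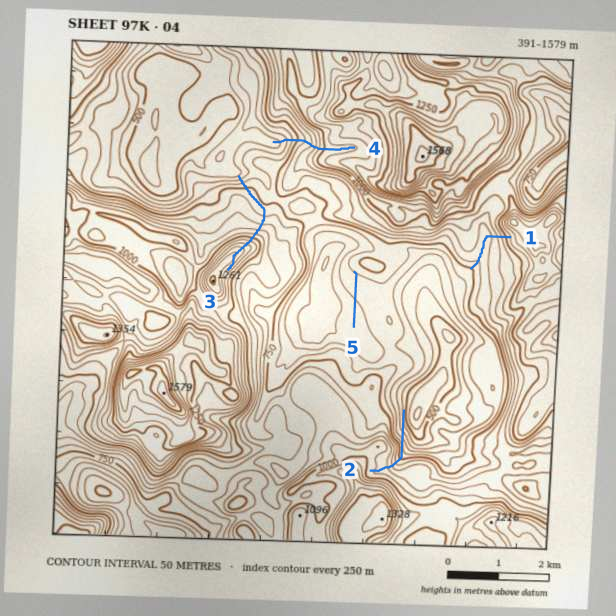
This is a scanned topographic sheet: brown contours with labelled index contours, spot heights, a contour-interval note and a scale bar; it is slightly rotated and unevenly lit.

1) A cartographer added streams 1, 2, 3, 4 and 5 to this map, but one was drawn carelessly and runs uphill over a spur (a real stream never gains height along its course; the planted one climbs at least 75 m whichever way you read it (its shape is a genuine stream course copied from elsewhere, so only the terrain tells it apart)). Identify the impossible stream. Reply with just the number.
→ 3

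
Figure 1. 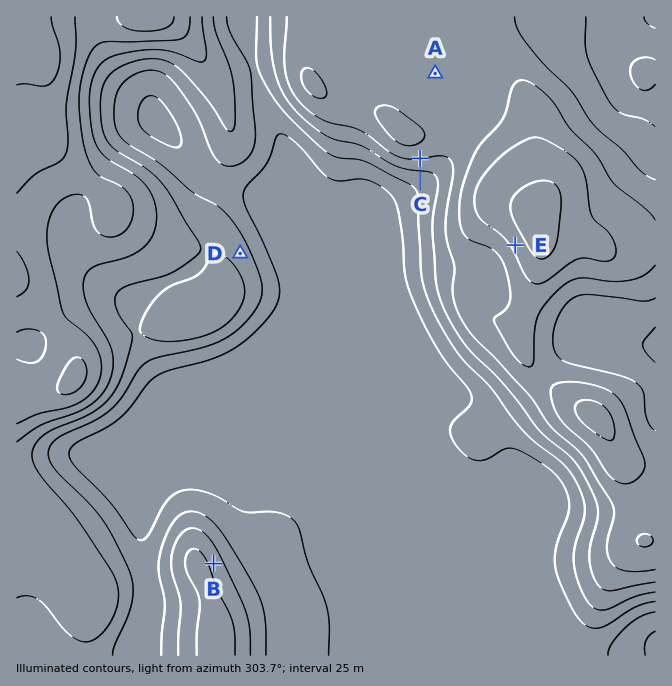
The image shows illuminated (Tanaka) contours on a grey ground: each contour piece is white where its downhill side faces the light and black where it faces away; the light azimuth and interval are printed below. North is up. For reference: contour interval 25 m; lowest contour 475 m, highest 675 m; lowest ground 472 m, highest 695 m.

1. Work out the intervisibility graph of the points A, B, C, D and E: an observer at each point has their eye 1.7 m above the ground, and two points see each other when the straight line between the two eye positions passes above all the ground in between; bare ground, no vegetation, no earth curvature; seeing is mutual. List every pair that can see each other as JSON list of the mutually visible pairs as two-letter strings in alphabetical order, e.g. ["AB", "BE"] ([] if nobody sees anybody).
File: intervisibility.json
["BC", "BE", "CD", "DE"]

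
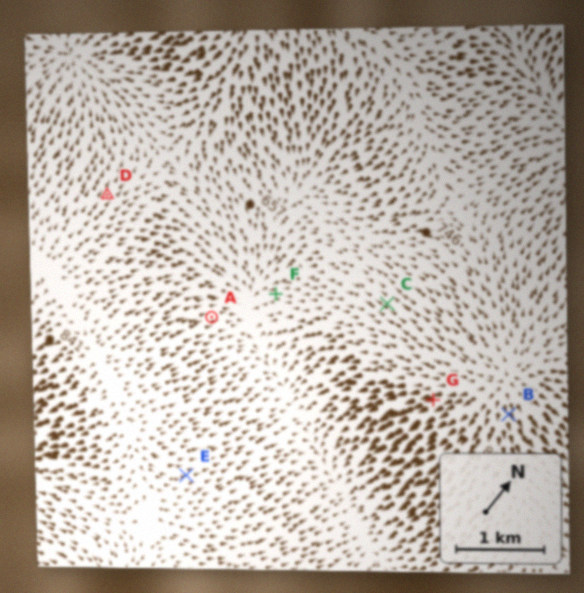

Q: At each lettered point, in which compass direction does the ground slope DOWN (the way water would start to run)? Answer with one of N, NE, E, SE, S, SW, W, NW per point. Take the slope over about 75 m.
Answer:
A NE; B SE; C W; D N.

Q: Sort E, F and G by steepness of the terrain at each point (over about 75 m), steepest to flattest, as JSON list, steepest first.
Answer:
["G", "E", "F"]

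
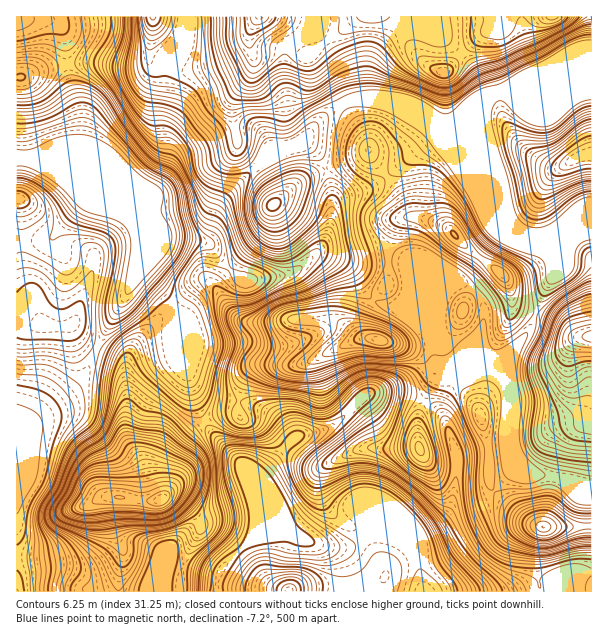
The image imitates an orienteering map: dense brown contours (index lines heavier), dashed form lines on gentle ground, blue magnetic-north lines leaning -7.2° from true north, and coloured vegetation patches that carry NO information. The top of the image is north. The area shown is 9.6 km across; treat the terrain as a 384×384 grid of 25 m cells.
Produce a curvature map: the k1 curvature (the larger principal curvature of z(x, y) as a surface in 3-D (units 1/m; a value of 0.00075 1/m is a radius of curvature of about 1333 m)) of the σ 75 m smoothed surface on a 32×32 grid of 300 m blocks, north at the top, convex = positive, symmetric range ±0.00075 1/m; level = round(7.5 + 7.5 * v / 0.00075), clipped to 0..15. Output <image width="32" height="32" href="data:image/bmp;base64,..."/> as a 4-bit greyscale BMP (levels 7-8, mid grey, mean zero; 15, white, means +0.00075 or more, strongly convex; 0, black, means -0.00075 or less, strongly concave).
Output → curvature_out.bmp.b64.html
<image width="32" height="32" href="data:image/bmp;base64,Qk12AgAAAAAAAHYAAAAoAAAAIAAAACAAAAABAAQAAAAAAAACAAATCwAAEwsAABAAAAAAAAAAAAAAABEREQAiIiIAMzMzAERERABVVVUAZmZmAHd3dwCIiIgAmZmZAKqqqgC7u7sAzMzMAN3d3QDu7u4A////AIiZipeOiarNuYiId3iYmHiHiIqojXeKmZmIiImImYl3iIiap2vIiId3iIh4maq8l4y6qImZ3JiIiZiHeZic7/+O//7/+qqYeKp3d3yam7uYiJ/Ny/65iHnJZ3eti6mKh3ePuIiux3d63IaJ3Iq3eIh4ncmaq9dYqr793Ot6uJmIeImcuaiqrJd4q6roe6iqqnd3XpiYrNyWmYmKyI2Ymoh3d32ph5qph6uHarirl3qYh4iMqHZ6qaqrdGmpmIiKqIeIjKd3icze26ibqHiIq6eIiZvId3aomJ3v/6iHmIzKmZmZyod4ubmIrdqImJp524iKl4yXje7/26iHiKl8msqIiad6uZx2maqZmIiZjZibiHi4eKypdpd5iKiHd96ne4h4uYd6qam5d4ineJ/6mHuHiqqHaaeruXeJmHr9d4iJiamJiHm3nLmYiaq86HiZiLuXeIiJt53Kh4mZmrh4u3fJiHiHWbibvKiIiImId6ynmIh3iZu7qYqpmZiJiHir3Ih3d4ypish4eJqYiIiKy8uId3iceIq4iXiZiIiIjJaLiId4unial5p4mIh4iJl3iqmHaMmZiaqJqHd3e6eId4iqqqu6mYireLmImt/5iHiImZq6uoiIq6u5iJvKzcqId4h3d72Hibl4ipiah4q92nZ4d3avqHirqHiZmId5ib/7"/>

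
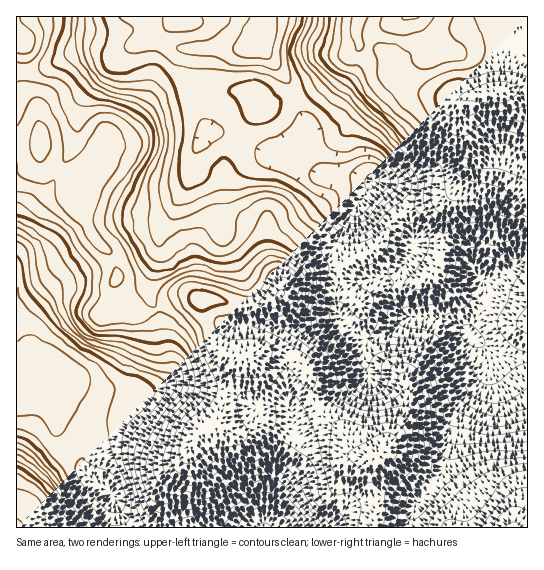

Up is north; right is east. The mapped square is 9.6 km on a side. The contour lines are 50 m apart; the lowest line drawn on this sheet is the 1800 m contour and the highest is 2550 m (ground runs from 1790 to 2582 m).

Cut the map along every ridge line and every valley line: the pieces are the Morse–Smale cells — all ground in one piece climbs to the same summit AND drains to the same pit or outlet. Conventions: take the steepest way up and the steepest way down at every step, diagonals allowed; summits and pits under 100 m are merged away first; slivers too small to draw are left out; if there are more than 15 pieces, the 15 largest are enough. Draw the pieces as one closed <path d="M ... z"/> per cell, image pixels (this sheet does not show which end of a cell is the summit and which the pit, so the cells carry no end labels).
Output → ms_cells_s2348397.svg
<path d="M151 36l-6 5-28 14-8 0-11-4-17 0-12 4-24 13-24 3 2 14 10 13 6 12 2 45 13 13 29 14-4 11 0 10 12 31 22 25 4 14-2 10 2 24 21 6 8 0 10-4-7-11 0-15 10-24 1-24 29-54 6-27 12-20-7-35-5-14 1-35-19-2z"/><path d="M527 16l-20 0-7 6-3 5 0 15 3 9-1 40-4 2-29 3-5 3-1 19 8 32 0 13-11 24-14 12-29 8-10 6 7 12 4 17-4 12-11 19 0 24 4 13 6 6 28 1 11 3 14 8 12 12 18 12 14 5 21 0z"/><path d="M403 212l-10 9-10 18-12 12-16 5-14 9-28 6-22 12-9 9-3-13-12-21-4-16-9-11-20-7-16 0-8 3-10 10-4 9-1 43 1 5 7 7 4 25 6 16 10 10 8 4 12 1 22-6 14 0 15 5 13 13 4 21 8 19 4-2 42-33 0-29 6-6 20-8 15-12 7-2-9-7-4-13 0-24 11-19 4-12-4-17z"/><path d="M31 141l-15 1 0 229 2 1 15-12 8-3 14 7 16 17 20 10 58 0 8-4 8-8 3-8 0-12-5-14-4-31-4-5-9 4-8 0-21-6-2-13 2-21-4-14-22-25-12-31 0-10 4-11-33-17-9-10 0-12z"/><path d="M358 43l-1 4-7 8-11 5-24 25-10 7-27 11-15 0-4-3 0 7-18 34 28 12 13 0 17-9 7-8 5 18 14 21 26 1 26 5 11 9 15 22 11-5 32-10 11-10 11-24 0-13-8-32 0-15 3-5-29-3-23-7-12-13-12-22-8-4-18-4z"/><path d="M190 296l-13 1-21 12 5 14 2 22 5 14-1 16-10 12-14 5-14-3-38 2-22-12-9 23-3 16 2 9 18 18 3 6 0 11 4 9 31 26 2 31 47-1 1-44 20-24 12-26 22-12 14-55 3-7 4-2-9-1-8-4-10-10-6-16-4-25z"/><path d="M438 317l-28 0-19 14-20 8-7 10 0 12 3 8-2 5-45 35 3 6 21 18 7 14 6 6 9 4 9 1-6 9 0 18 6 14 18-2 24 6 16-17 14-24 5-17 4-27 5-11 24-30 3-16-4-14-25-22z"/><path d="M279 351l-14 0-29 8-17 62-22 12-12 26-20 24 0 45 99-1 13-56 20-29-2-20 24-13-8-19-6-24-11-10z"/><path d="M306 136l-7 8-17 9-13 0-28-13-17 29 0 28 3 14 7 9 19 5 10 8 4 21 12 25 3 13 9-9 22-12 28-6 14-9 16-5 12-12 10-18 10-8-8-15-18-17-26-5-26-1-14-21z"/><path d="M359 16l-210 0-1 2 5 19 24 11 19 2-1 35 5 14 7 35 12-2 22 8 18-33 0-7 4 3 15 0 27-11 10-7 24-25 11-5 7-8-1-18z"/><path d="M486 347l-2 2 4 16-3 12-24 30-5 11-4 27-8 24-11 17-18 20-4 11-1 11 118-1 0-169-26-2z"/><path d="M41 357l-8 3-17 13 0 154 99 1 0-31-31-26-4-9 0-11-3-6-17-15-3-7 3-21 8-19 0-6-13-13z"/><path d="M506 16l-145 0-5 13 0 6 1 7 4 3 18 4 8 4 12 22 12 13 23 7 31 2 34-6 1-40-3-9 0-15z"/><path d="M319 409l-24 13 2 20-20 29-9 35-3 22 58 0 12-7 15-13 25-10-6-13 0-18 4-8-16-6-6-6-7-14z"/><path d="M219 132l-10 1-8 8-6 13-6 27-29 54-1 24-10 24 0 15 6 10 27-12 17 2-4-9 0-35 5-17 10-10 8-3 16 0 15 4 11 9 7 17-4-21-10-8-19-5-7-9-3-14 0-28 16-28-10-6z"/>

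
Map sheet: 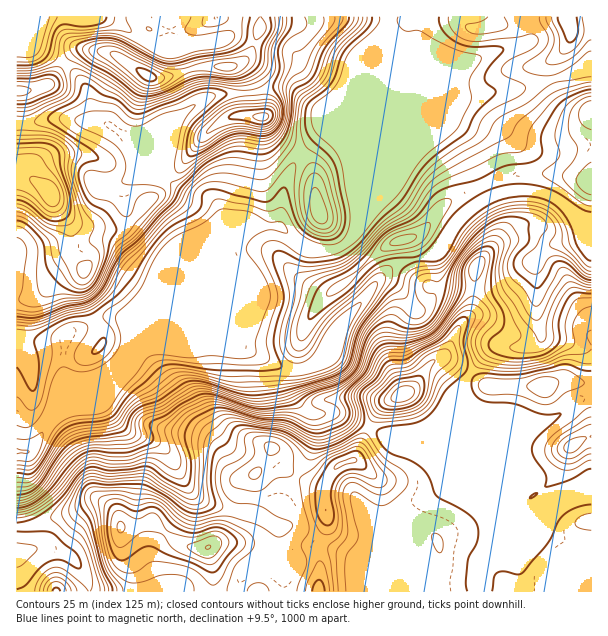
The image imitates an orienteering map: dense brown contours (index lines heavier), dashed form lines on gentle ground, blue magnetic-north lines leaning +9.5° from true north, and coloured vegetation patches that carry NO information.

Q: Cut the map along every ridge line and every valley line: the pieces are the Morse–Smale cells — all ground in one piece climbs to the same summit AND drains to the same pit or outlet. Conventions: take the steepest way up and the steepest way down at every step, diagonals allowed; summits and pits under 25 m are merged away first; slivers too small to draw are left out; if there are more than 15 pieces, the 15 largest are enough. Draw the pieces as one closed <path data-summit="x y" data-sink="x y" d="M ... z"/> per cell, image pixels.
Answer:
<path data-summit="402 240" data-sink="17 452" d="M450 127l-4 0-28 23-12 15-12 21-20 20-20 30-10 10-11 4-21 0-15-8-18-16-36-2-21 22-11 21-75 75 22 0 10 2 18 0 15-4 30 2 59 28 12 0 16-8 24-38 48-56 12-6 30-8 26-35 30-22-24-53z"/><path data-summit="51 194" data-sink="17 452" d="M65 118l-49 5 0 221 44-2 5-2 7-9 15-5 14-7 19-1 10 3 4 23 11-21 27-69-42-38-6-15 0-18 19-14 6 0 9 5 2-3-14-13-6-13-32-21z"/><path data-summit="272 447" data-sink="17 452" d="M210 340l-9 0-15 4-46-2-7 3-6 14-13 13-27 14-20 19 22-1 12-2 27 30 22 7 11 6 9 10 10 19 15 22 27 12 33 6 17 9 4-4 22-46 12-18 6-23-2-16-6-4-13-14-5-14 0-14-59-28z"/><path data-summit="402 395" data-sink="17 452" d="M534 262l-10 6-15 15-17 6-25 0-26-5-3-5-1-7-1 16-3 8-10 11-6 3-25-27-8-3-6 2-36 42-20 35-11 8-21 4 0 13 5 14 16 16 28 0 44 20 25-1 21-7 15-15 8-16 11-9 7-14 19-22 8-4 27 2 12-5 5-5-5-20 0-43z"/><path data-summit="351 461" data-sink="17 452" d="M462 386l-10 9-8 16-15 15-21 7-25 1-44-20-25 0 2 18-6 23-12 18-26 51 9 4 13 0 18 13 33 12 12 7 15-4 17-2 43 18 0-3-9-9-40-16-5-7-4-12 4-5 9-3 14-11 34-12 13-12 20-47 0-39z"/><path data-summit="263 117" data-sink="17 452" d="M290 88l-21 0-12 4-38 2-10 3-29 18-16 16-4 27 2 16 24 19 24 6 7 7 6 12 0 9-19 45 0 2 7-7 11-21 18-20 38 0 2-2 3-33 11-27 29-32 7 0-10-22-12-7z"/><path data-summit="147 75" data-sink="17 452" d="M149 169l-9 1-16 13 2 26 9 13 20 14 17 18 0 3-32 73-2 10 64-64 21-49 0-9-3-8-10-11-21-5-21-13-6-7-1-4-3 4z"/><path data-summit="120 527" data-sink="17 452" d="M101 402l-12 2-17 0-16 8-19 31-8 8-13 1 1 76 19-4 18-7 15-3 24-12 9 0 6 3 8 8 6 15 16-2 15-4 12 10 15-16 7-12 1-15-18-34-14-13-28-10z"/><path data-summit="494 26" data-sink="17 452" d="M525 16l-110 1 1 30-61 145 4 34 15-20 20-20 9-16 15-20 14-10 25-63 6-9 5-6 17-7 16-6 20-3 8-5 1-6z"/><path data-summit="207 548" data-sink="17 452" d="M468 403l0 32-23 51-19 13-25 7-14 11-9 3-4 5 4 12 5 7 40 16 11 13-45-19-11 2-14 17-4 11 0 8 121-1-3-22 4-9 14-14-2-22-25-63z"/><path data-summit="591 521" data-sink="17 452" d="M470 414l-1 47 25 63 2 22-16 18-2 15 3 12 110 1 1-95-17 1-45 18-15-2-10-13z"/><path data-summit="572 446" data-sink="17 452" d="M591 397l-9 1-9 5-16 13-21 8-32-12-19-2-16-8 0 11 6 16 30 72 10 13 15 2 45-18 17-3z"/><path data-summit="477 266" data-sink="17 452" d="M531 190l-25 2-18 6-30 21-25 35 5 25 3 5 26 5 33-1 9-5 15-15 10-6 14-15 12-5 19-2 3-3-4-12-6-10-11-13-9-6z"/><path data-summit="147 75" data-sink="17 17" d="M222 16l-205 0-1 22 47 24 15-12 21 0 20 6 28 20 20 2 21-9-6-19-8-7 24 1 30-7 12 0 14 5 6-13-5-7z"/><path data-summit="147 75" data-sink="17 452" d="M120 318l-19 1-14 7-15 5-7 9-5 2-44 3 1 106 12 0 8-8 19-31 13-8 18-18 27-14 13-13 6-12 0-12-3-14z"/>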